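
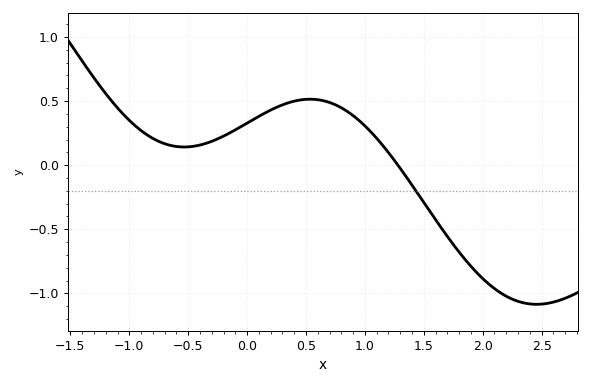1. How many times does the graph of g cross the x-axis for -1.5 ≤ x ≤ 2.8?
1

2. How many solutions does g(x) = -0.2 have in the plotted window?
1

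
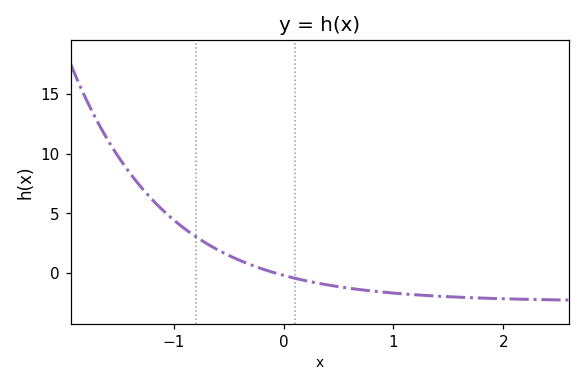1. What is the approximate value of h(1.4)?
-2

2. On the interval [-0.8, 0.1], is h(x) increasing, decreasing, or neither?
decreasing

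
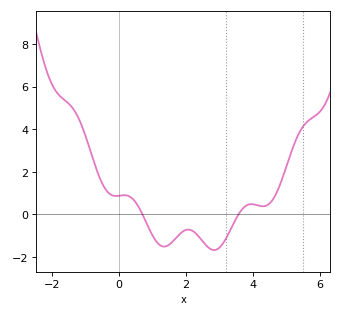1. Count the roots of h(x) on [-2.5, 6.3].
2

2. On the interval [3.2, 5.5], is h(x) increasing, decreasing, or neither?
neither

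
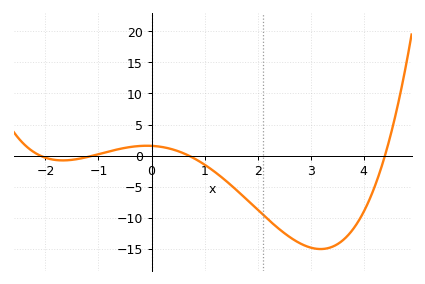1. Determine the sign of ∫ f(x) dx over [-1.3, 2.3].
negative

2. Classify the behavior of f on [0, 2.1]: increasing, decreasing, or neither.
decreasing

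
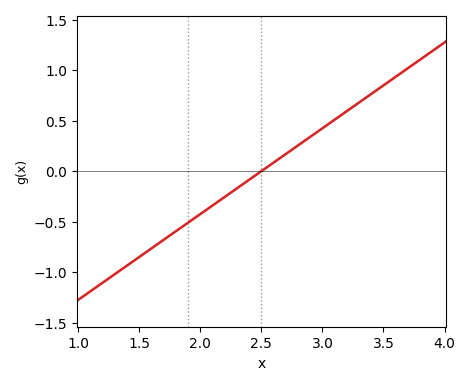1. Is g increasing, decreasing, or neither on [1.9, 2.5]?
increasing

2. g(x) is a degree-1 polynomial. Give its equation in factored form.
y = 0.85(x - 2.5)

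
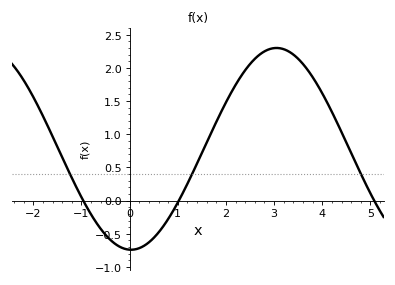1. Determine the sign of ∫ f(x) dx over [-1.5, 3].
positive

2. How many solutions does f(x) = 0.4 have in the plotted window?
3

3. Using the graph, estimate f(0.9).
-0.159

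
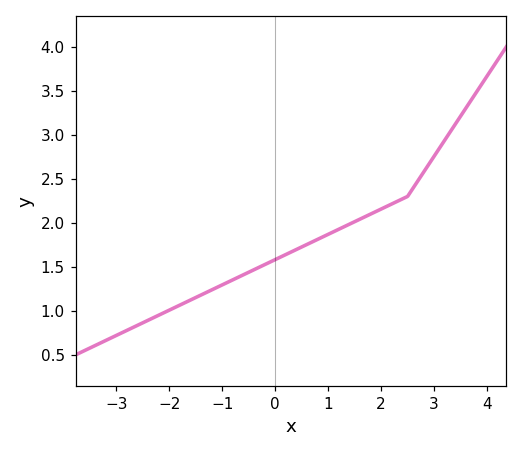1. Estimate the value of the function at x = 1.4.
1.98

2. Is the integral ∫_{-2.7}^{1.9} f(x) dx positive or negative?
positive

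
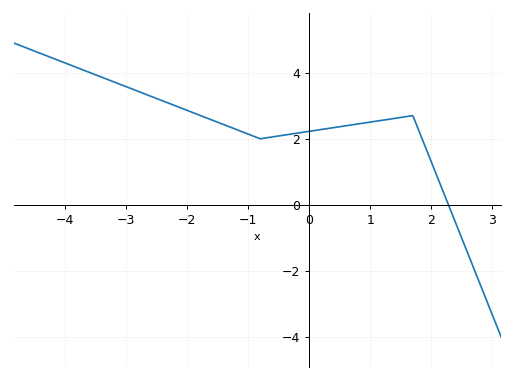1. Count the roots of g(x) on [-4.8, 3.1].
1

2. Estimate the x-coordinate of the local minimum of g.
-0.799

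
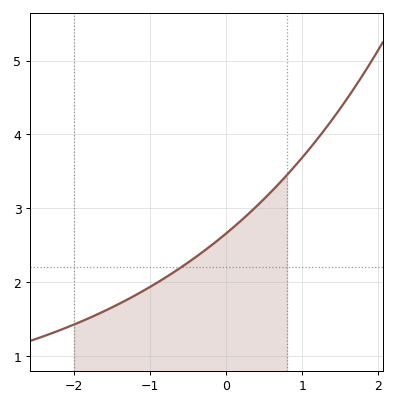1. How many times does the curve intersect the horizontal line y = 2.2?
1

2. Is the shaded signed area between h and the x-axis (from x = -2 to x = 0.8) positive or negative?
positive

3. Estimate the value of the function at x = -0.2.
2.5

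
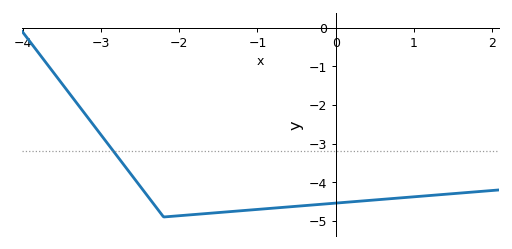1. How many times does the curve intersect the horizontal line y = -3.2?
1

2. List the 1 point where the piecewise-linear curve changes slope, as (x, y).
(-2.2, -4.9)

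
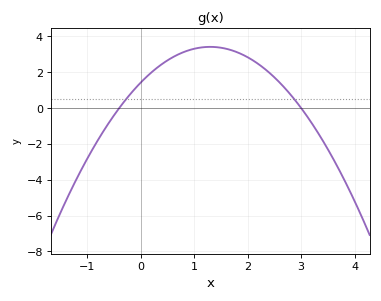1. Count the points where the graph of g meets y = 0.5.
2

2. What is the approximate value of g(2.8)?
0.8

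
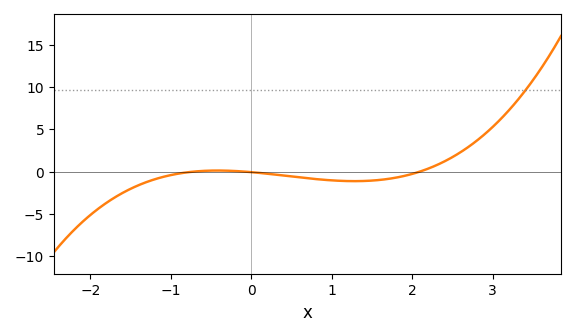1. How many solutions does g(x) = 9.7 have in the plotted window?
1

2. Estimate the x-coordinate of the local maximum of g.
-0.4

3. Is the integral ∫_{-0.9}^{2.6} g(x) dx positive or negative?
negative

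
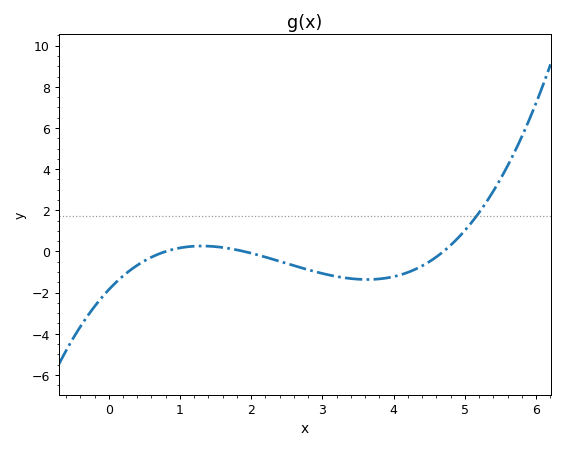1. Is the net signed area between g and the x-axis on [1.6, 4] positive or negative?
negative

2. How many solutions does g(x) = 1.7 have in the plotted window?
1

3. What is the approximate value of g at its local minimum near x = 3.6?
-1.36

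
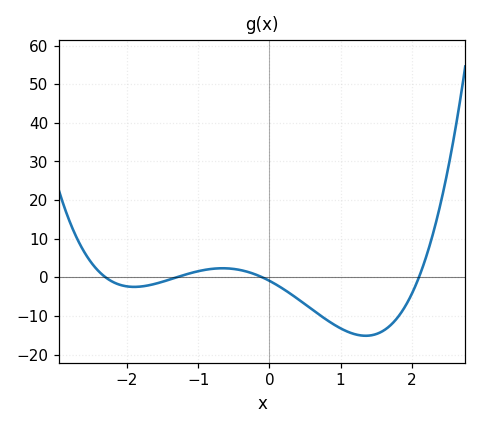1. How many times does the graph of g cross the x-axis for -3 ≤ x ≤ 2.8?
4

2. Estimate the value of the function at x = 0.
-0.904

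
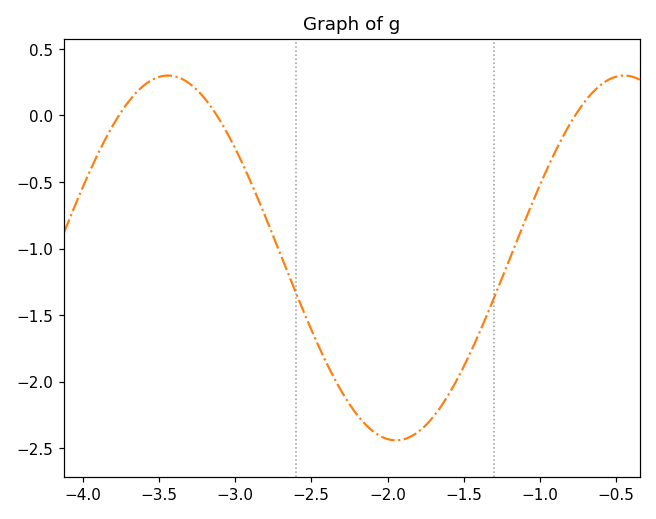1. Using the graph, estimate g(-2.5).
-1.61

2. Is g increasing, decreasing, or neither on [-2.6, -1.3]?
neither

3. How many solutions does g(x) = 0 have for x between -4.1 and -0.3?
3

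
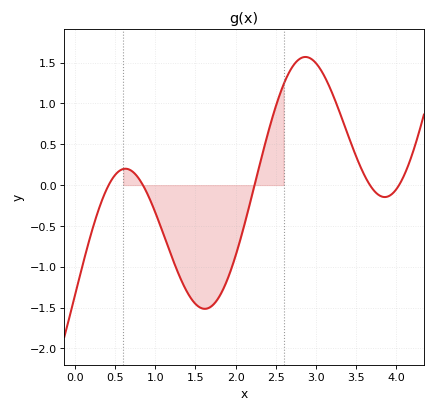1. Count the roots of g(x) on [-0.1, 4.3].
5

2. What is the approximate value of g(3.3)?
0.9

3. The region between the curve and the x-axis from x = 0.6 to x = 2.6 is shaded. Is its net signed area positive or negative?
negative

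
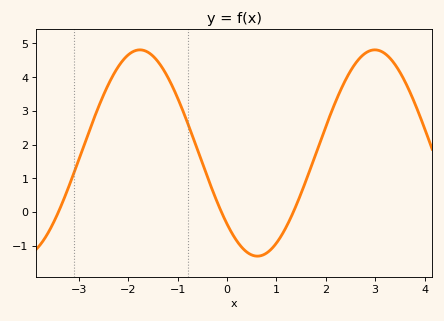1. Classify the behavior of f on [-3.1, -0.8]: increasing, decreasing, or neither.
neither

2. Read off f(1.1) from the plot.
-0.701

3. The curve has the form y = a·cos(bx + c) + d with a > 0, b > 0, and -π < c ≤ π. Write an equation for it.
y = 3.06cos(1.32x + 2.33) + 1.75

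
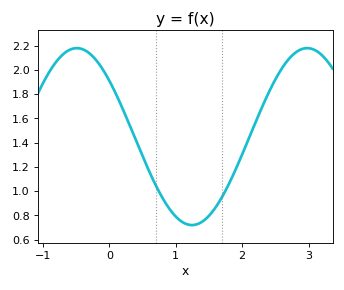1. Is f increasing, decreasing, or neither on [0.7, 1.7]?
neither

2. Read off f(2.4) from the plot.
1.82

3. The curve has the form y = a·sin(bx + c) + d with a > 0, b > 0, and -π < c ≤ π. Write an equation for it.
y = 0.73sin(1.8x + 2.5) + 1.45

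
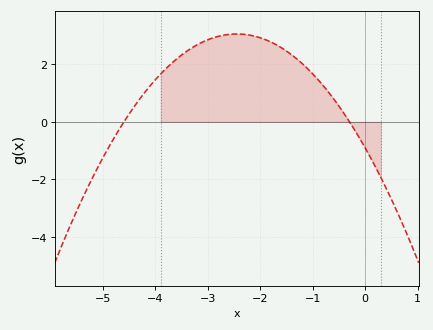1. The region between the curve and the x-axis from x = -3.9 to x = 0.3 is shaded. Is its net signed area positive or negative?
positive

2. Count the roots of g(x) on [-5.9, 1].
2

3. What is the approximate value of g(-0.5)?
0.6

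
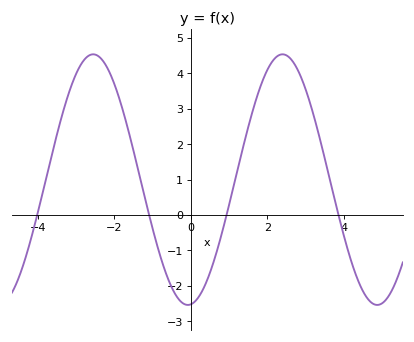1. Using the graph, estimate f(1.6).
2.9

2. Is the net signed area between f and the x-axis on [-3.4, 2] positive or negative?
positive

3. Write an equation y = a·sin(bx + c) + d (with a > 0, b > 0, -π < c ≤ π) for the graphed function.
y = 3.54sin(1.3x - 1.5) + 1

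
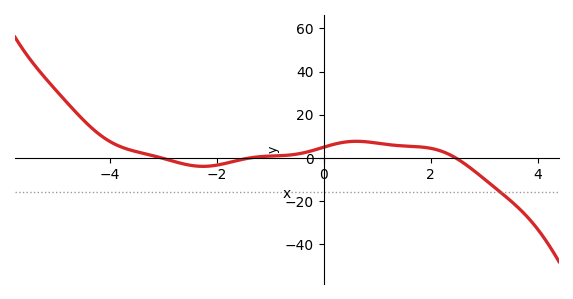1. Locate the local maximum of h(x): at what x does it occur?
0.6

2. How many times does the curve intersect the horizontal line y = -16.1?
1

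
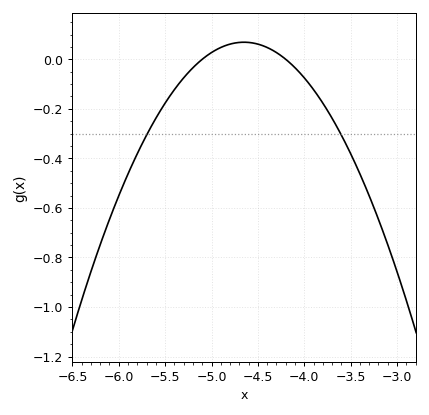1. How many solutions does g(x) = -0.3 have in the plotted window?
2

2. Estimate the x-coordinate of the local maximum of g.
-4.65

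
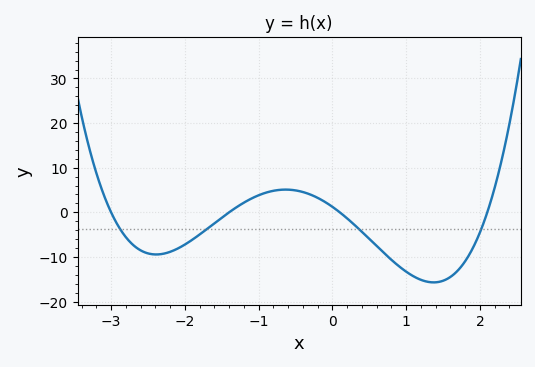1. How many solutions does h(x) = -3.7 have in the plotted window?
4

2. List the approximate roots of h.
-3, -1.4, 0.1, 2.1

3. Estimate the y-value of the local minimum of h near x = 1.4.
-16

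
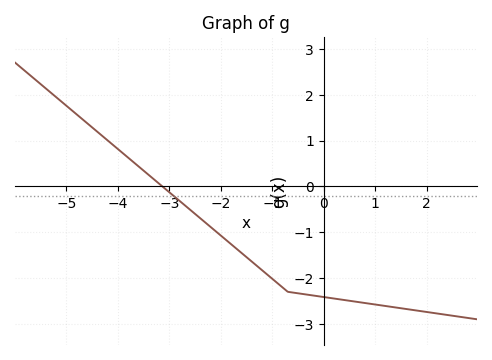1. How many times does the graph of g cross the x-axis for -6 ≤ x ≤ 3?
1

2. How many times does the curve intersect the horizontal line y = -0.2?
1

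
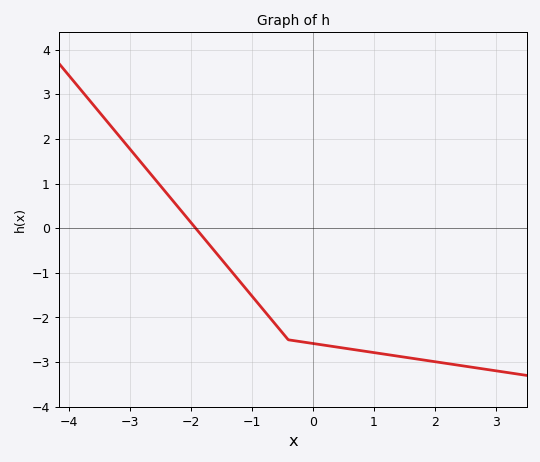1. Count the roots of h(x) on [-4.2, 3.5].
1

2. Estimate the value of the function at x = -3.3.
2.28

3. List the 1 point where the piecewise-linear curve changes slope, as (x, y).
(-0.4, -2.5)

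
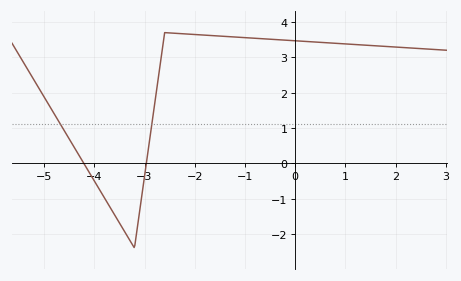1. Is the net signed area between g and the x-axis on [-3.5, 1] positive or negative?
positive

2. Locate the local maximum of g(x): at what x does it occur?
-2.6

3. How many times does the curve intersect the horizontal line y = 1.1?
2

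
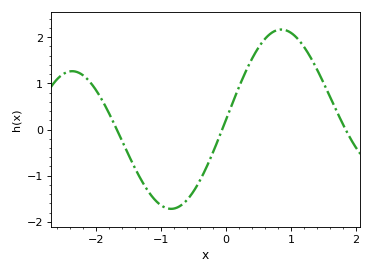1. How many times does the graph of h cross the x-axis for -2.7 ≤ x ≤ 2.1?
3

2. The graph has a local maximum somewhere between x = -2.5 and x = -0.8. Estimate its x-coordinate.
-2.37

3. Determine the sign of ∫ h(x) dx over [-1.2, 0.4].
negative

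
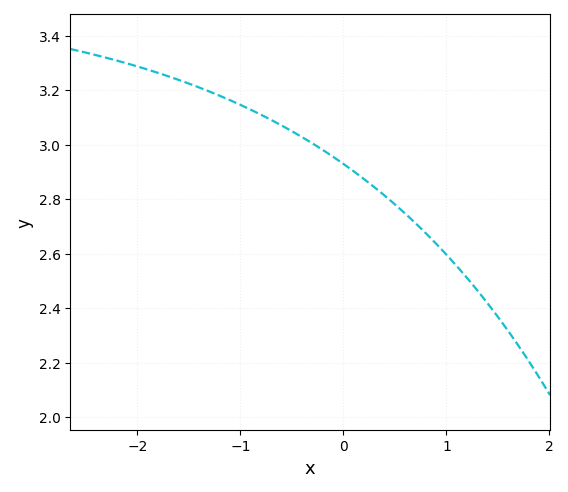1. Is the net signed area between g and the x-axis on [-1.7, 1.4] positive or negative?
positive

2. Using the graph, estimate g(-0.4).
3.02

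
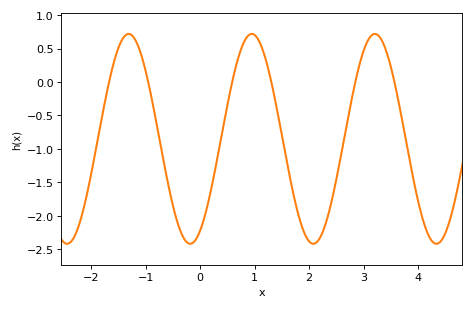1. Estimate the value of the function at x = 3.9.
-1.4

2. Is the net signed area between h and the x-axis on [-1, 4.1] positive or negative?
negative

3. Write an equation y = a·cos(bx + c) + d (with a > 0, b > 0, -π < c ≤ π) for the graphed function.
y = 1.57cos(2.8x - 2.6) - 0.85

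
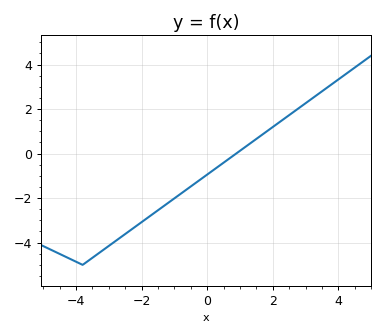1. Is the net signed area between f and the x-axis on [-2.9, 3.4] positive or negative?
negative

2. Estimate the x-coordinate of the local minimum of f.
-3.8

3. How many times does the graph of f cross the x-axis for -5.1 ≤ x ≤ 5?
1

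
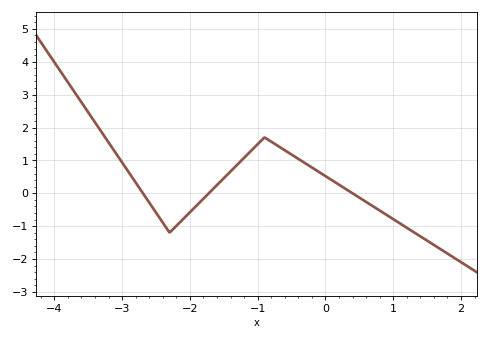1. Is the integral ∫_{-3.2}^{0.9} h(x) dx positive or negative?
positive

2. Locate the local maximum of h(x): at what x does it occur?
-0.9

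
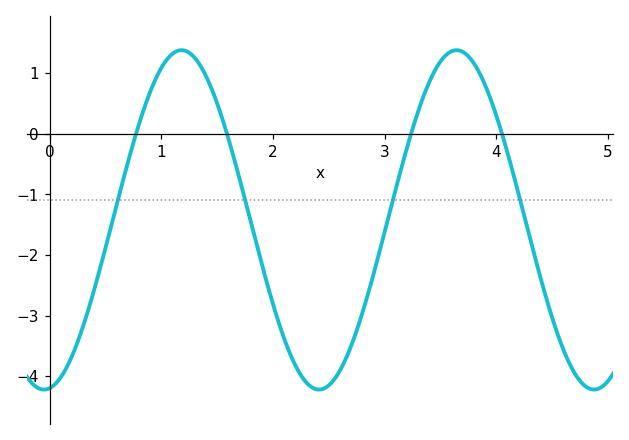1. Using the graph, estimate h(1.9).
-2.1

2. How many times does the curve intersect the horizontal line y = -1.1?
4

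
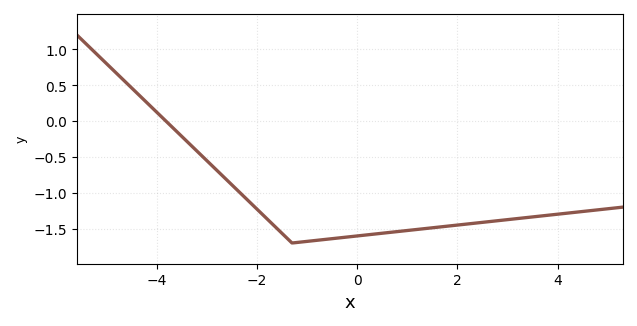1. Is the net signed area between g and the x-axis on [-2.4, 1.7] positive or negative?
negative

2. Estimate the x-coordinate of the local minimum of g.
-1.2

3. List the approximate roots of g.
-3.8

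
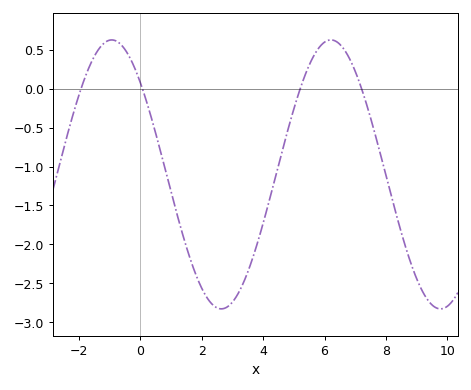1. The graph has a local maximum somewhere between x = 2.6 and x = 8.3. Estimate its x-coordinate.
6.2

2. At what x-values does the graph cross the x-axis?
-1.93, 0.069, 5.21, 7.21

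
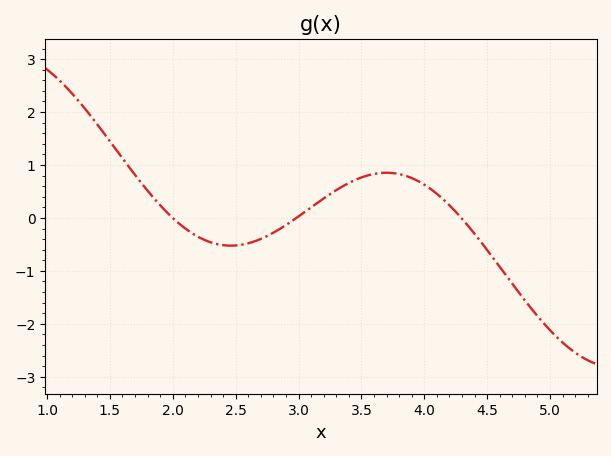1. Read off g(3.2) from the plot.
0.368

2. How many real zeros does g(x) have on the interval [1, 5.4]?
3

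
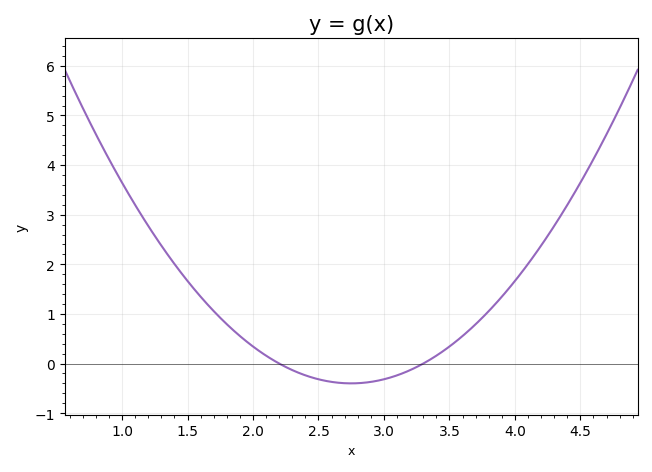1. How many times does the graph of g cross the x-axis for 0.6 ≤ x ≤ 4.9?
2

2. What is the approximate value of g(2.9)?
-0.4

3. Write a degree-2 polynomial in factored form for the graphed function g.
y = 1.32(x - 2.2)(x - 3.3)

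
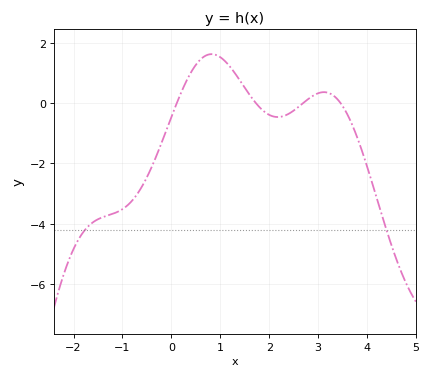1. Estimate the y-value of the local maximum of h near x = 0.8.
1.63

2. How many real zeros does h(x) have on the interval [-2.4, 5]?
4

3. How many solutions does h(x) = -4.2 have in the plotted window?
2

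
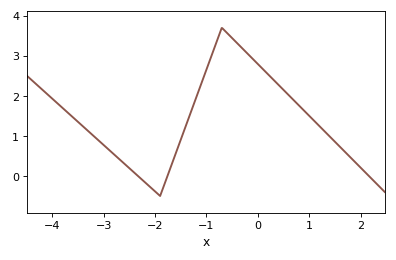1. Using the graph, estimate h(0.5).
2.1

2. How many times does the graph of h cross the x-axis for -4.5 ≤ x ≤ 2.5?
3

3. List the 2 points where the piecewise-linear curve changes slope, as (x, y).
(-1.9, -0.5); (-0.7, 3.7)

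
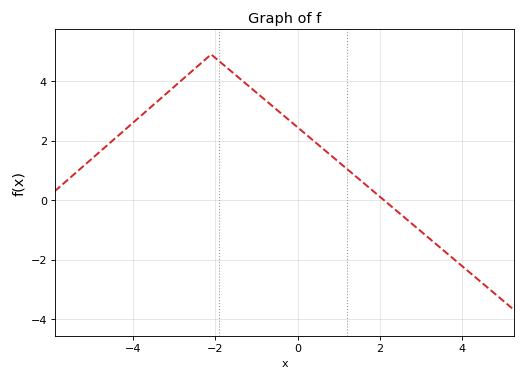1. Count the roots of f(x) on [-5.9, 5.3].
1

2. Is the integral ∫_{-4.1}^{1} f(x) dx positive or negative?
positive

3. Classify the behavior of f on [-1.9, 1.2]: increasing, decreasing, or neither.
decreasing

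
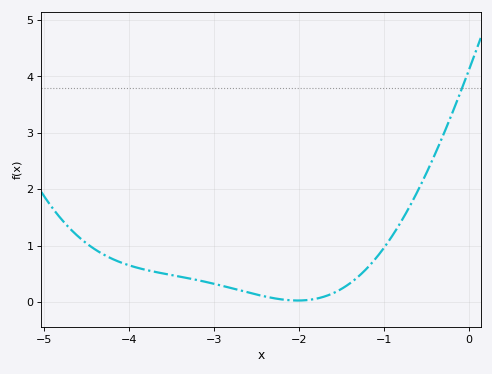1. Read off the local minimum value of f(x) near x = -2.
0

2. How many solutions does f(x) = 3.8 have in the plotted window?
1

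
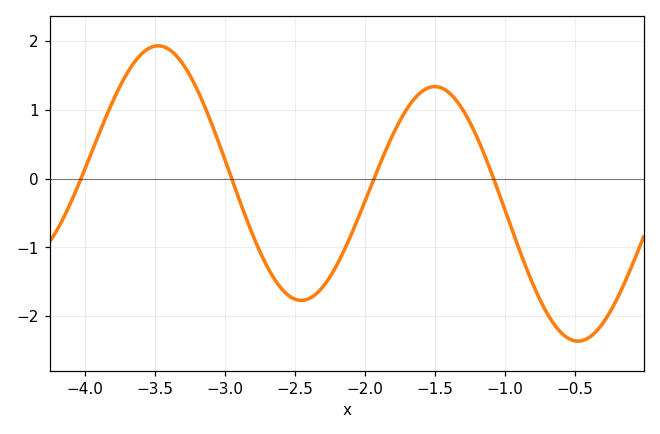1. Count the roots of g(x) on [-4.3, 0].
4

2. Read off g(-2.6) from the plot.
-1.59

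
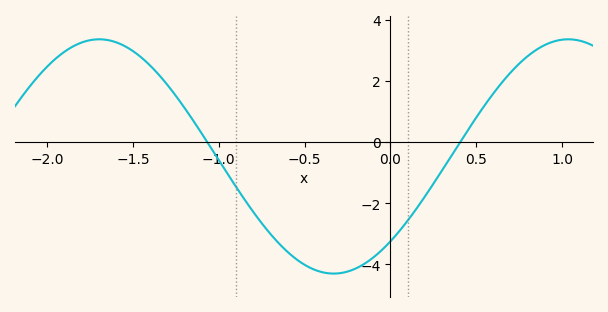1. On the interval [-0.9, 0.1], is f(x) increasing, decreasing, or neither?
neither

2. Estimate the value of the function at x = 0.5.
0.8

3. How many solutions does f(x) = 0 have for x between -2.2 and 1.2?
2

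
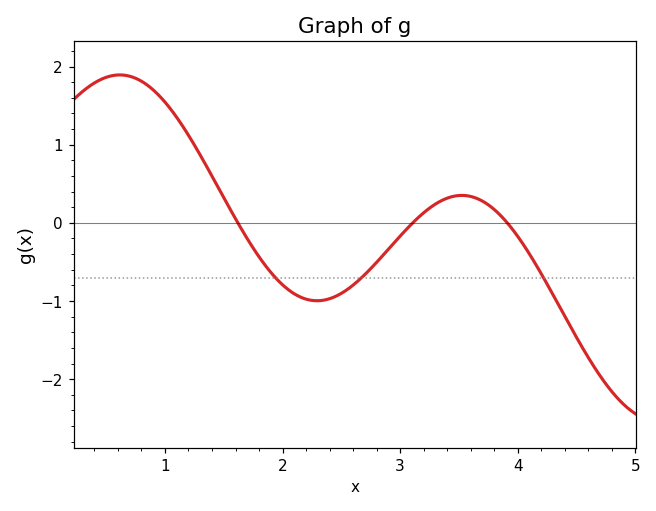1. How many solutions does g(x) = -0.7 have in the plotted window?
3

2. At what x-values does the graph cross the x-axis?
1.62, 3.11, 3.91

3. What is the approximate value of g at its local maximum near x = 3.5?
0.351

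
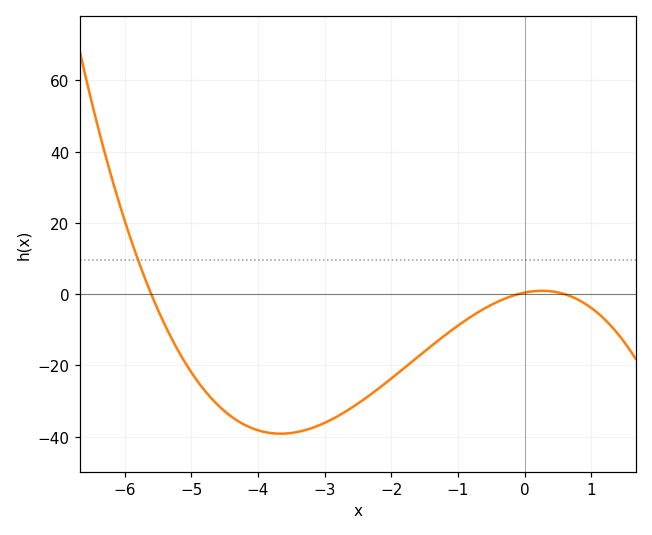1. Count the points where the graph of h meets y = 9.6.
1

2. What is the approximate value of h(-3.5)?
-38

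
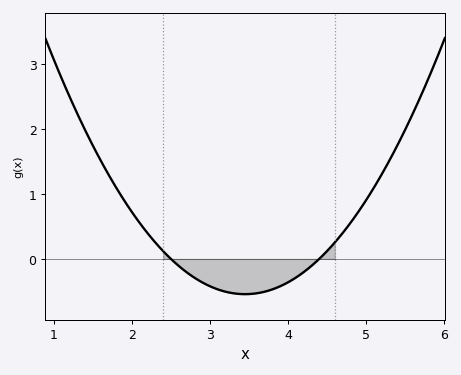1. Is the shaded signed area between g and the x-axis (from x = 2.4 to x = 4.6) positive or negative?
negative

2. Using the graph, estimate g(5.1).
1.09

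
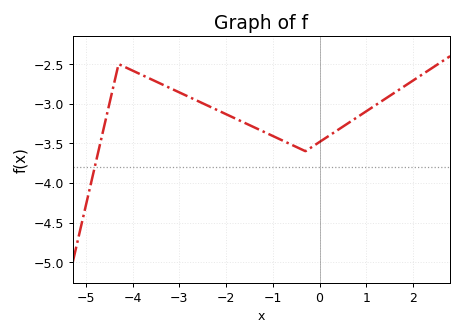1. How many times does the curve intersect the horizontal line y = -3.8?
1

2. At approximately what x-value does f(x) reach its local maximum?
-4.3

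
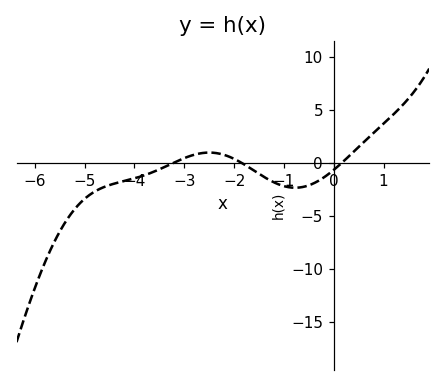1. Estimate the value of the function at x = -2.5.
0.972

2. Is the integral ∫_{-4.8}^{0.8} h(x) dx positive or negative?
negative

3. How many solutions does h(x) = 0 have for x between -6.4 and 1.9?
3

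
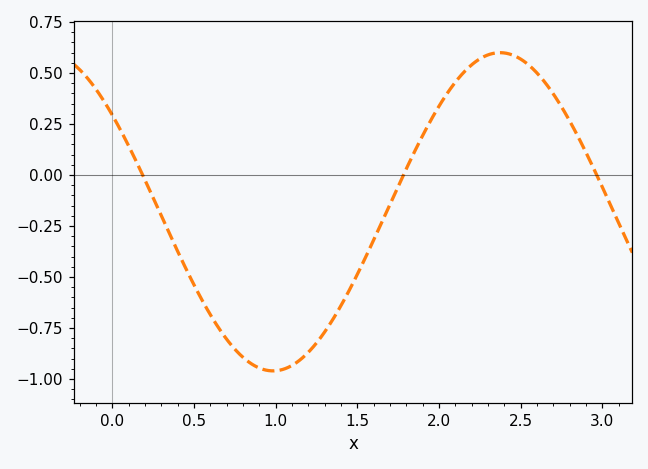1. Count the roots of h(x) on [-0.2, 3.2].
3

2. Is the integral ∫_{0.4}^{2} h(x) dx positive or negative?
negative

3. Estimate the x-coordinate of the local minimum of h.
1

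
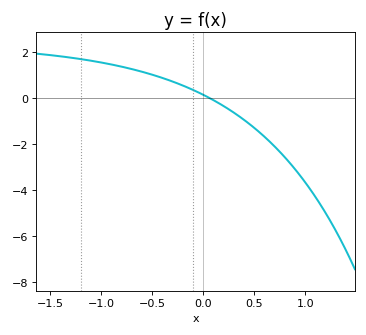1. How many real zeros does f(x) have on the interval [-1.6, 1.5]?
1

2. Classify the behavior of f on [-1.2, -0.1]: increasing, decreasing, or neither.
decreasing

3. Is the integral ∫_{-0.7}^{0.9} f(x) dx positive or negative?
negative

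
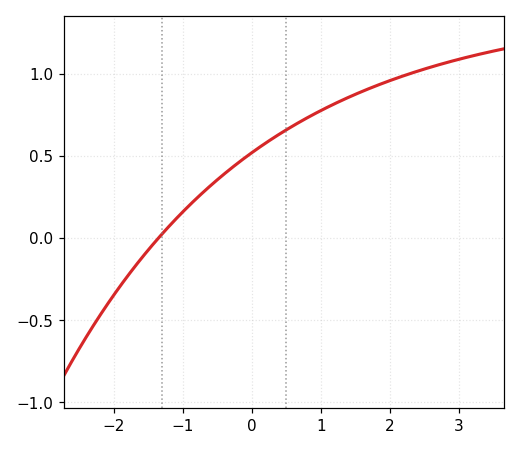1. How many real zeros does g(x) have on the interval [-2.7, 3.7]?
1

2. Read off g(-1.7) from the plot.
-0.2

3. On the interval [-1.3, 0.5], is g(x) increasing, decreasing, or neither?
increasing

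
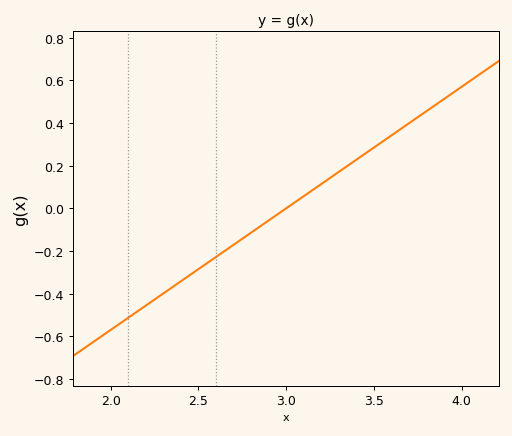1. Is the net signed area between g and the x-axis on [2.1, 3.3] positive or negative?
negative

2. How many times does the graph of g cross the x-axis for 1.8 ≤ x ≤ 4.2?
1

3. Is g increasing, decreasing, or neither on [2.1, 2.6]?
increasing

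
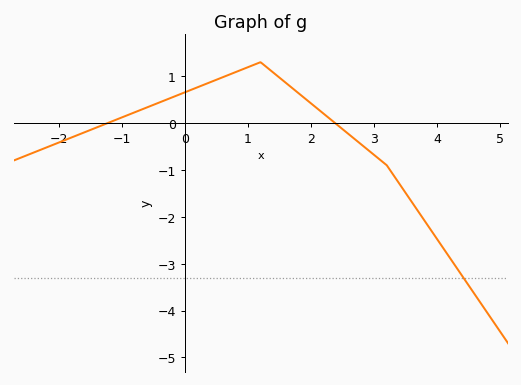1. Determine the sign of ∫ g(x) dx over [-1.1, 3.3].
positive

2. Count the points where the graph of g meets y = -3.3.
1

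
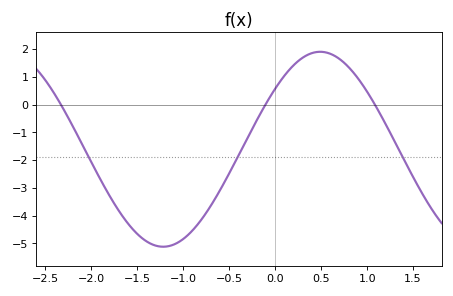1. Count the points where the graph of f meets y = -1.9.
3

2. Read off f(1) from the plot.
0.5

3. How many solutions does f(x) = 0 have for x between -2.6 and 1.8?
3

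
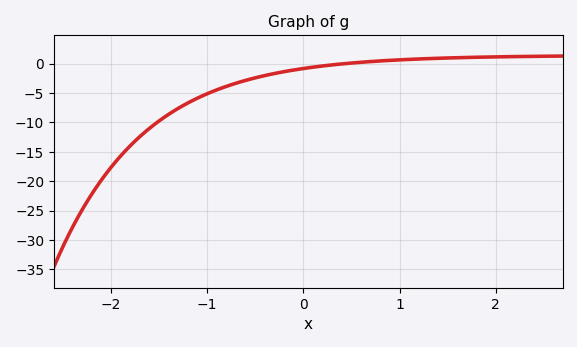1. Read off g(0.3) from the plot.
0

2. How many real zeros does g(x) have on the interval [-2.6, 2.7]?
1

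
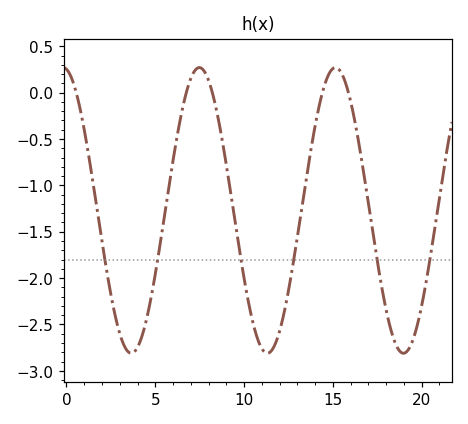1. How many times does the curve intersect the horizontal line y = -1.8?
6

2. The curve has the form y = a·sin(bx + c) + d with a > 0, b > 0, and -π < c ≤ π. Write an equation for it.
y = 1.54sin(0.82x + 1.72) - 1.27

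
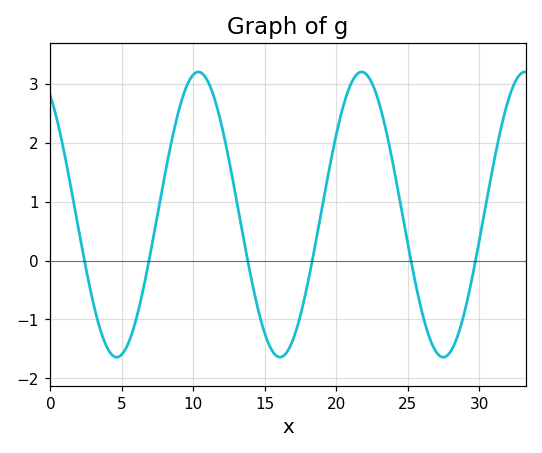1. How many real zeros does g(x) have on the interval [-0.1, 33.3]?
6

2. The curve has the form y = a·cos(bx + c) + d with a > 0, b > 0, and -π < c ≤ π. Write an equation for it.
y = 2.42cos(0.55x + 0.59) + 0.78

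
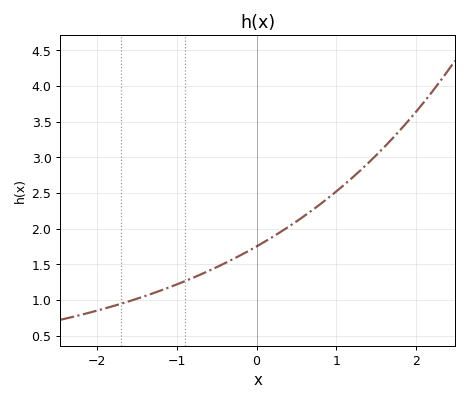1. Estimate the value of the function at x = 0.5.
2.1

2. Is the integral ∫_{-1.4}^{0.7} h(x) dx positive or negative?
positive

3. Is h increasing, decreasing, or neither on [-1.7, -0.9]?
increasing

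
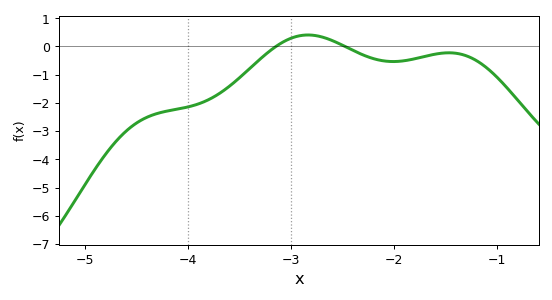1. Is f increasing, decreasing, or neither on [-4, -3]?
increasing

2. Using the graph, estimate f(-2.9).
0.389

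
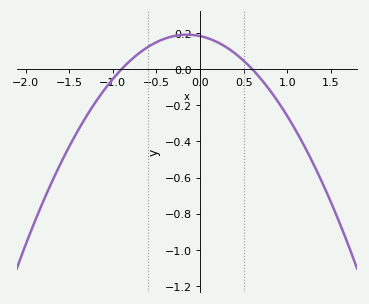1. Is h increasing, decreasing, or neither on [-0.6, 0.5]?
neither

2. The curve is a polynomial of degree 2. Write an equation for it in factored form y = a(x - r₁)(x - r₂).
y = -0.34(x + 0.9)(x - 0.6)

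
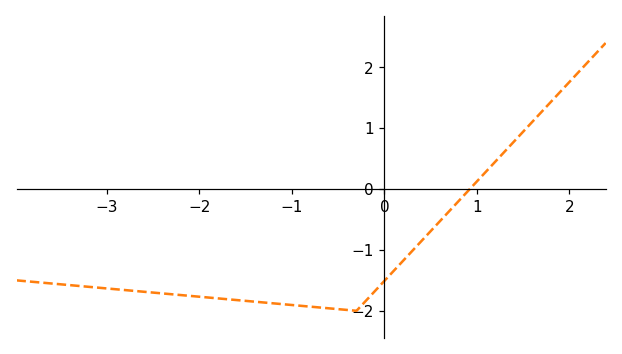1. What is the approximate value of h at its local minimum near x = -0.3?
-2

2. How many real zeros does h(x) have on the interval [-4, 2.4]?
1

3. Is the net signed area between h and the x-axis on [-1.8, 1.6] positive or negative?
negative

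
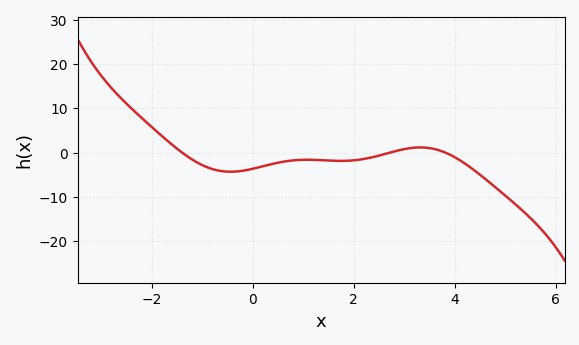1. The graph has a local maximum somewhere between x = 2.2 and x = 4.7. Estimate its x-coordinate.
3.4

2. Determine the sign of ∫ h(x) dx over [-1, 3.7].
negative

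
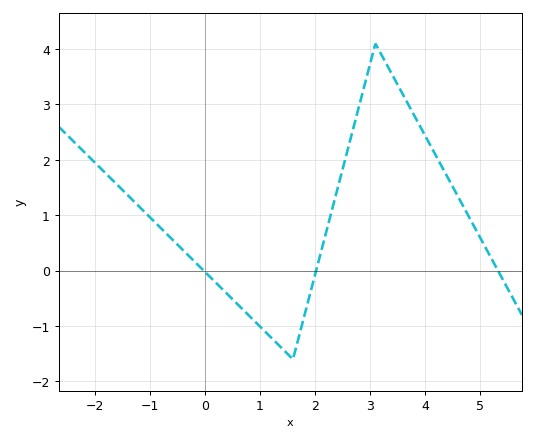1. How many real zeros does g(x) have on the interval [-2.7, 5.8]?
3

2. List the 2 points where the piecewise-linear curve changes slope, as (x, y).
(1.6, -1.6); (3.1, 4.1)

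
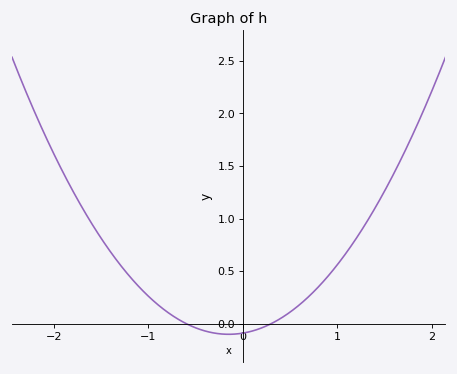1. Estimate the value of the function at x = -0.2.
-0.1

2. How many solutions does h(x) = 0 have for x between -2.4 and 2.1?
2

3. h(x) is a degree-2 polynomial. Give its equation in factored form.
y = 0.5(x + 0.6)(x - 0.3)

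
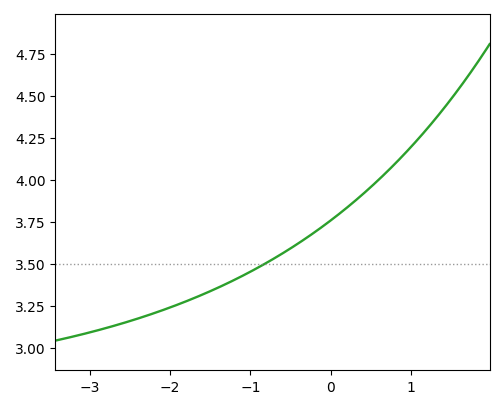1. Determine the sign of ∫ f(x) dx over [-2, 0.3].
positive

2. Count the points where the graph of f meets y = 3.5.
1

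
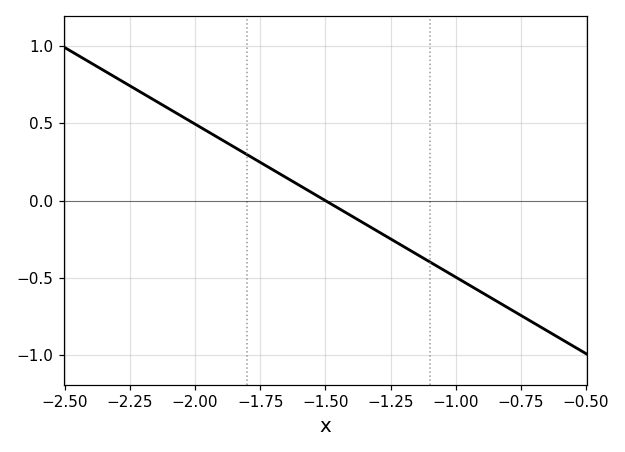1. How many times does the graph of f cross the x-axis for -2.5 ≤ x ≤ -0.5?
1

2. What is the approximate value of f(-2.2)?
0.7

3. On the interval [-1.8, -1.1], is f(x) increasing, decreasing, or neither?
decreasing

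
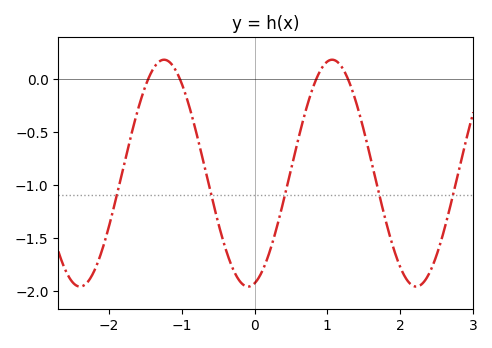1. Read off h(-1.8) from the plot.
-0.85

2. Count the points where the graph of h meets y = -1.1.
5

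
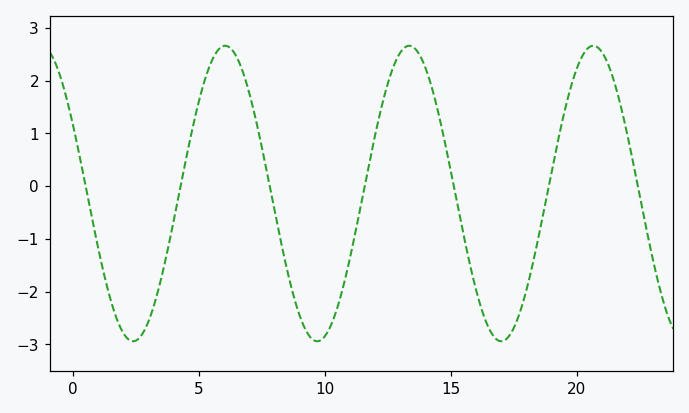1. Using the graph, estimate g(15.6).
-1.1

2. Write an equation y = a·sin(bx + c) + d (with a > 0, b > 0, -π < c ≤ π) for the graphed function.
y = 2.8sin(0.86x + 2.7) - 0.14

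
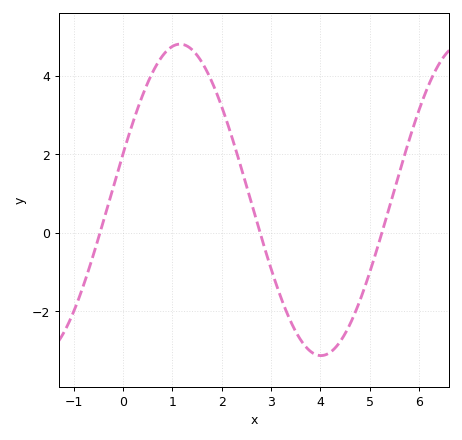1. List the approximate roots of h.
-0.4, 2.8, 5.2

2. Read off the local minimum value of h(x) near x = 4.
-3.2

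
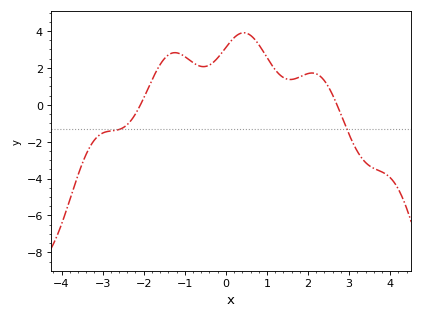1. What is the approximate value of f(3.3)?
-2.86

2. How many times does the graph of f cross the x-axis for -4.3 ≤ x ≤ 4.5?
2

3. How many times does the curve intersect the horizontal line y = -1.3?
2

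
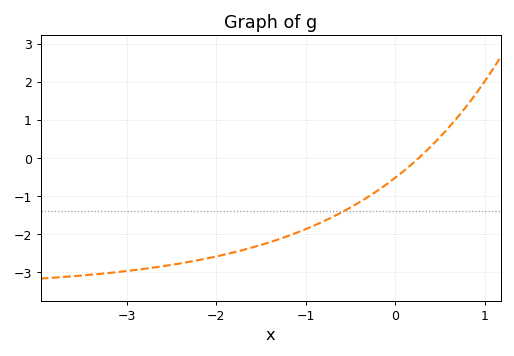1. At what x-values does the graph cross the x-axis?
0.263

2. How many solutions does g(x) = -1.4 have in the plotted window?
1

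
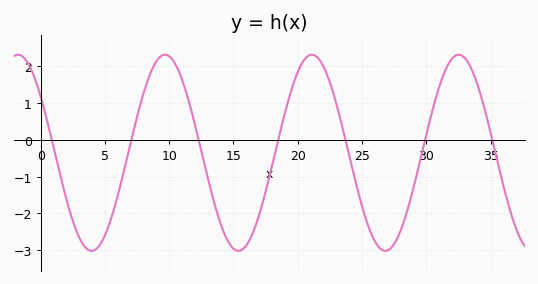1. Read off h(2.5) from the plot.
-2.2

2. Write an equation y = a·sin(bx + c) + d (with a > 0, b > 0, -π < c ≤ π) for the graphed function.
y = 2.67sin(0.55x + 2.5) - 0.35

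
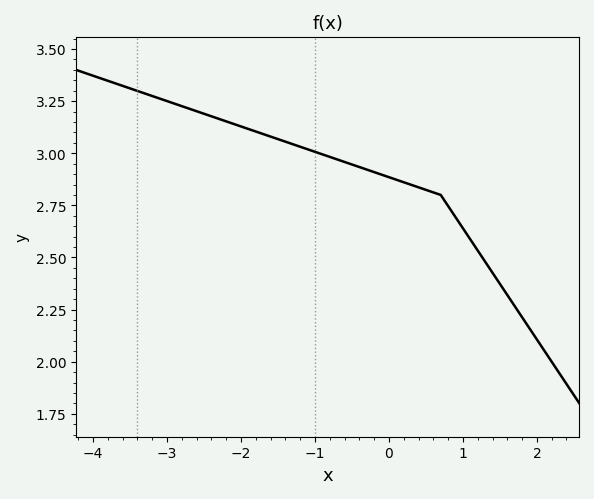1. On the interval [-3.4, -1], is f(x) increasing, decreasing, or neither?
decreasing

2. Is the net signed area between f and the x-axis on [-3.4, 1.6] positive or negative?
positive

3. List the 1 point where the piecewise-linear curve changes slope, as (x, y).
(0.7, 2.8)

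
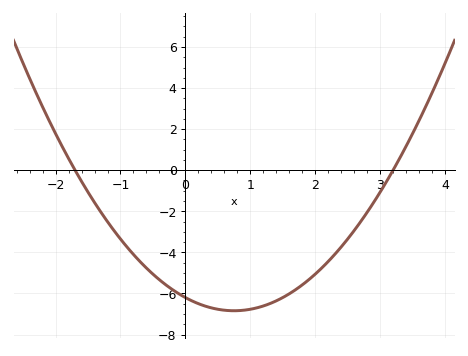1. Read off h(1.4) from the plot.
-6.4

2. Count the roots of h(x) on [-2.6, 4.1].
2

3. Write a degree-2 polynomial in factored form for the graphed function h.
y = 1.14(x + 1.7)(x - 3.2)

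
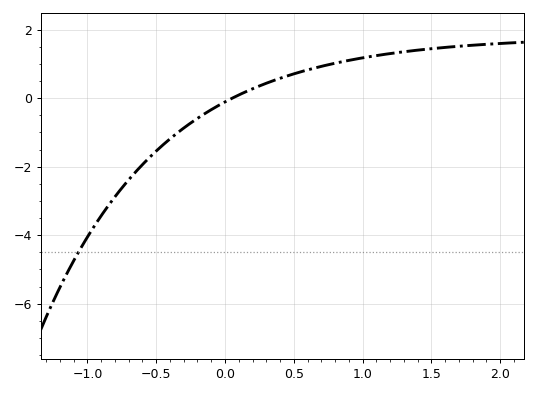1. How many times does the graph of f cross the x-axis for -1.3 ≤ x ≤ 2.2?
1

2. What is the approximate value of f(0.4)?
0.6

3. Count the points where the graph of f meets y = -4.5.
1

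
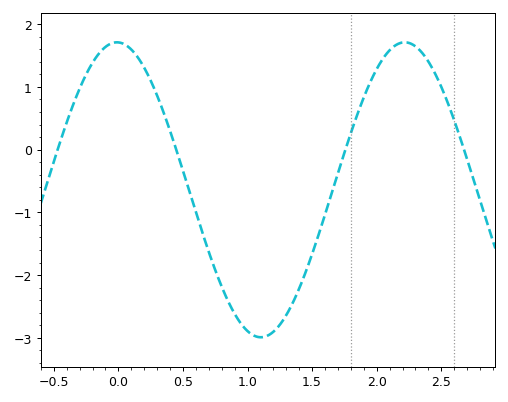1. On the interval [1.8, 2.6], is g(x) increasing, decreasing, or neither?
neither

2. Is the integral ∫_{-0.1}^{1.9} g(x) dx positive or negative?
negative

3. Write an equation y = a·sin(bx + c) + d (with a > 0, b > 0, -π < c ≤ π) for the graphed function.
y = 2.35sin(2.8x + 1.6) - 0.64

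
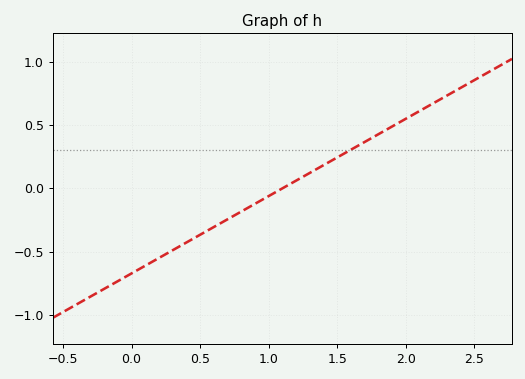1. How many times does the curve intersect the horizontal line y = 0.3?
1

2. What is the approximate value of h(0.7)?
-0.25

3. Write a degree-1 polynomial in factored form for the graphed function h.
y = 0.61(x - 1.1)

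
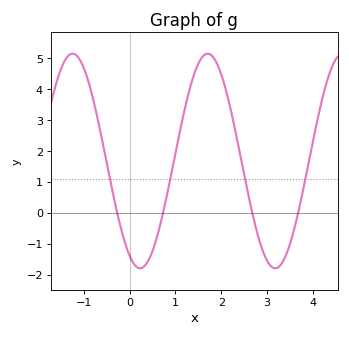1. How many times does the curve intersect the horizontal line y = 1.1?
4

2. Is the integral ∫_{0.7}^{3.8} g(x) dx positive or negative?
positive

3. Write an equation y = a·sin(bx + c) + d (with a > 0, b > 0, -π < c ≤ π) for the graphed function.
y = 3.47sin(2.13x - 2.06) + 1.68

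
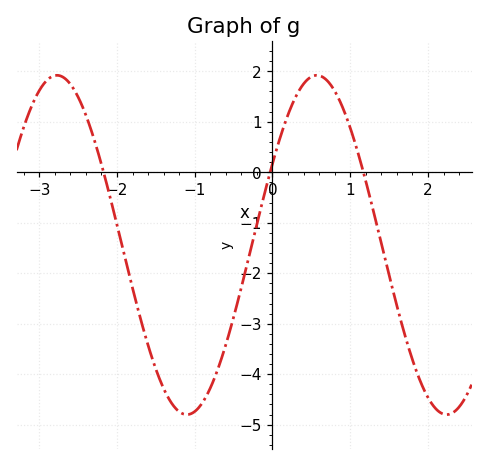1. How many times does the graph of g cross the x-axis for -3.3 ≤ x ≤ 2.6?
3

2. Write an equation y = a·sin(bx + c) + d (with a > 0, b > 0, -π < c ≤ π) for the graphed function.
y = 3.36sin(1.88x + 0.5) - 1.44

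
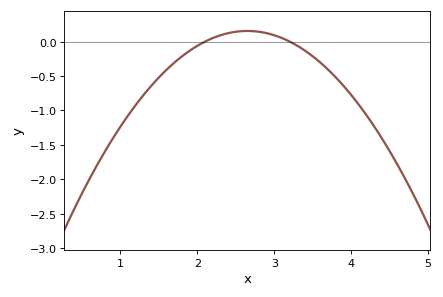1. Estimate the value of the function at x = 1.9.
-0.133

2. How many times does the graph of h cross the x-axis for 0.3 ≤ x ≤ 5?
2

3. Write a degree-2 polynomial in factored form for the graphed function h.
y = -0.51(x - 2.1)(x - 3.2)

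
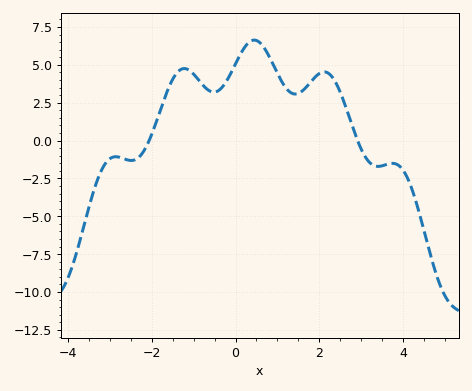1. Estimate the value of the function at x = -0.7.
3.44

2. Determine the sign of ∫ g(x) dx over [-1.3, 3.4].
positive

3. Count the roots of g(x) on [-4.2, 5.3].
2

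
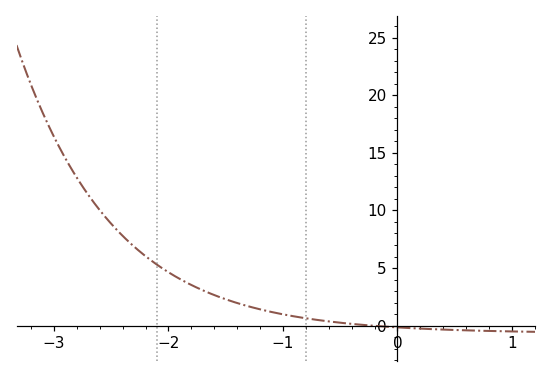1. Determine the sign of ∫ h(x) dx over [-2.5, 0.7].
positive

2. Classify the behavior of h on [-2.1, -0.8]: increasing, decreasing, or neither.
decreasing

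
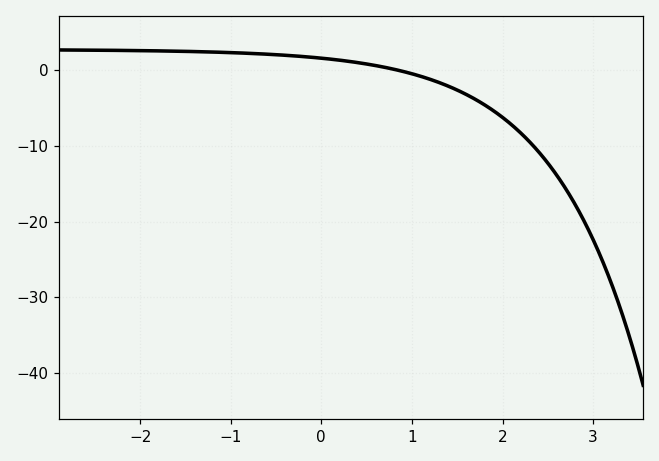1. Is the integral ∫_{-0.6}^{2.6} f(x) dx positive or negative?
negative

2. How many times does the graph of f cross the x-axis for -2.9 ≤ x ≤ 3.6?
1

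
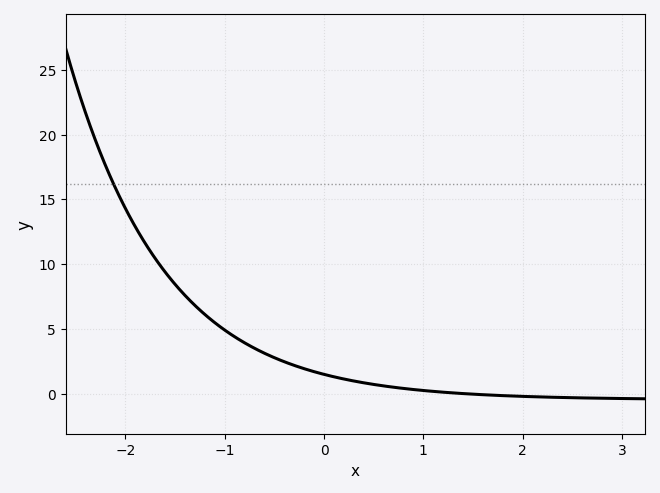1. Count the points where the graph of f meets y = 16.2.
1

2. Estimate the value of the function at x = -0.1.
1.69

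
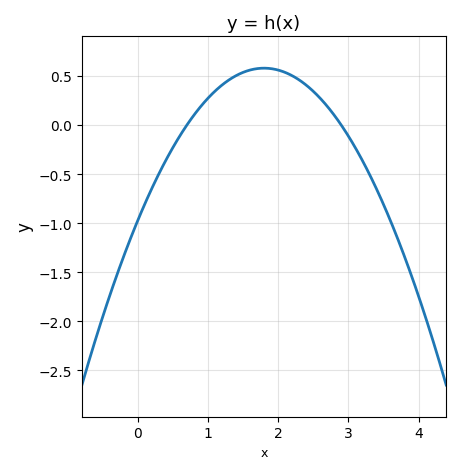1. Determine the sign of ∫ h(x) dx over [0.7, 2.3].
positive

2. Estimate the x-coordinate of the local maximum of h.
1.8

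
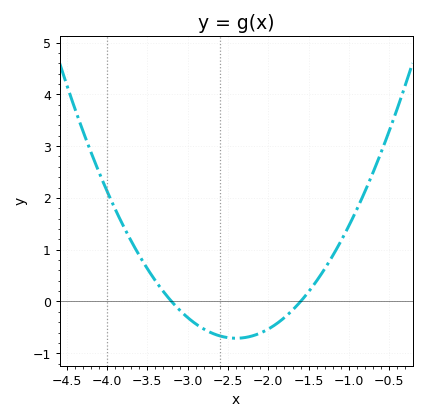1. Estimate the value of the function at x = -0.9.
1.8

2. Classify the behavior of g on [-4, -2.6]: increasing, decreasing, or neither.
decreasing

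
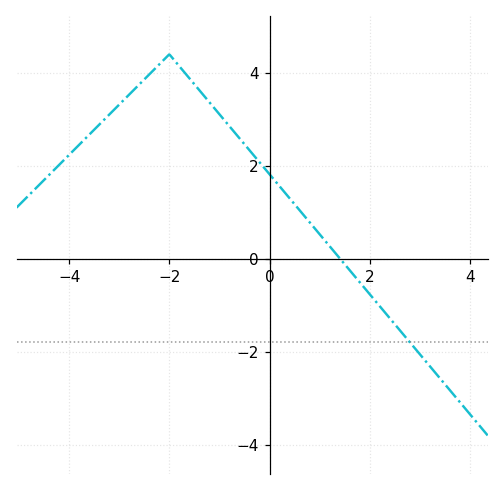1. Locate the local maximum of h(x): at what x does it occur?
-2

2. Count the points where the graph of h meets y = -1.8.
1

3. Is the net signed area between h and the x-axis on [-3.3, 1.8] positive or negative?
positive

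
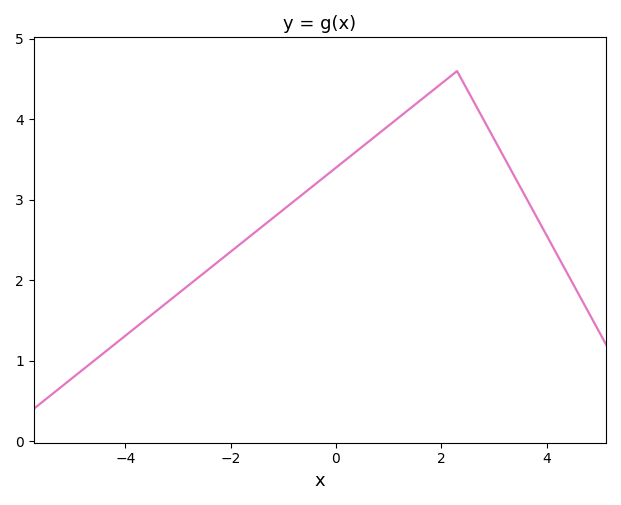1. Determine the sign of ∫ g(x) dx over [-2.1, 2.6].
positive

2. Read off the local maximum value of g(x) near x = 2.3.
4.6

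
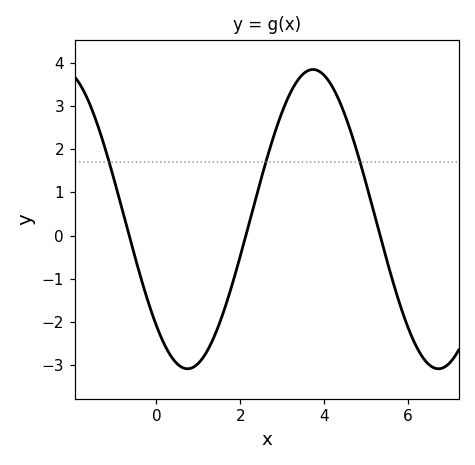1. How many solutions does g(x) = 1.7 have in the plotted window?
3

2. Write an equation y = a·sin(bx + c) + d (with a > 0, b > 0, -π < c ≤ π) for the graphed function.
y = 3.46sin(1.1x - 2.4) + 0.38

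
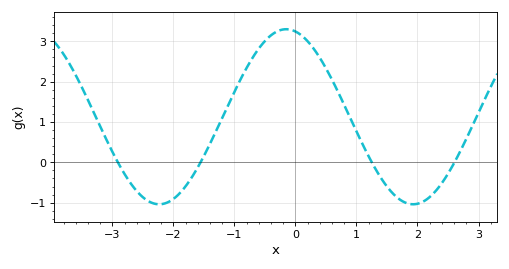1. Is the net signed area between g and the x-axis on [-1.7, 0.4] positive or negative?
positive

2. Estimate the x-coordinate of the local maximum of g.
-0.153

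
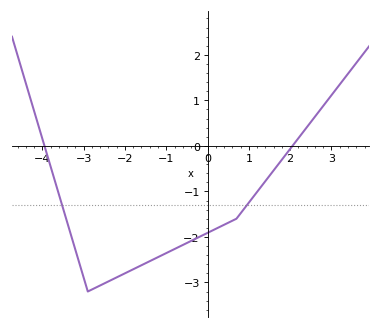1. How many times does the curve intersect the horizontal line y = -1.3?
2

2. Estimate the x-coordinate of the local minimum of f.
-3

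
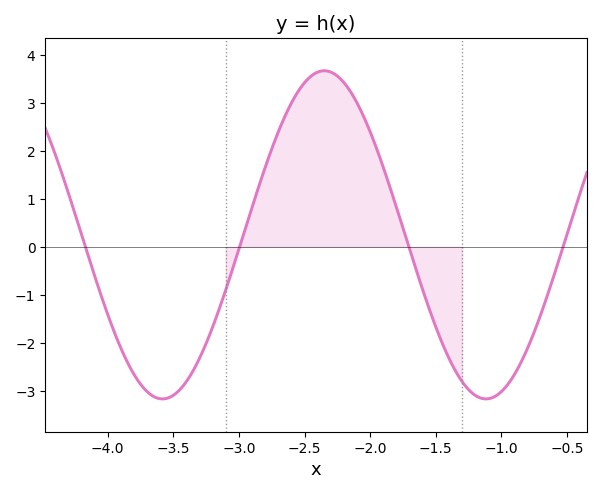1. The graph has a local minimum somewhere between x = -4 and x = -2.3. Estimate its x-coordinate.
-3.6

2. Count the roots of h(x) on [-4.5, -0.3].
4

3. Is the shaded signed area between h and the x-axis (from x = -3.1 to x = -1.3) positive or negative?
positive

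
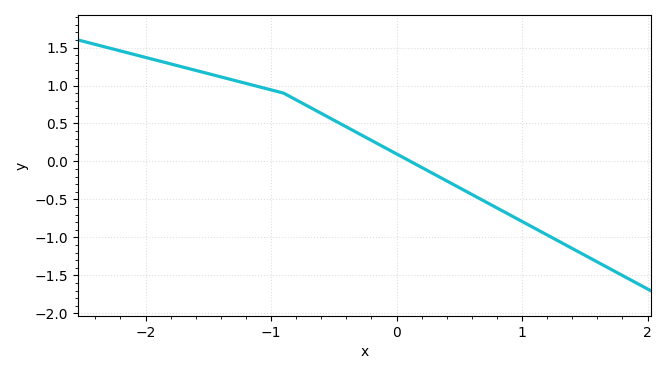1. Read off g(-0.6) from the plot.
0.633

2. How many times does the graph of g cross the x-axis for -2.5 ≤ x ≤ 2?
1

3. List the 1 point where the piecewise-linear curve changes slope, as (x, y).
(-0.9, 0.9)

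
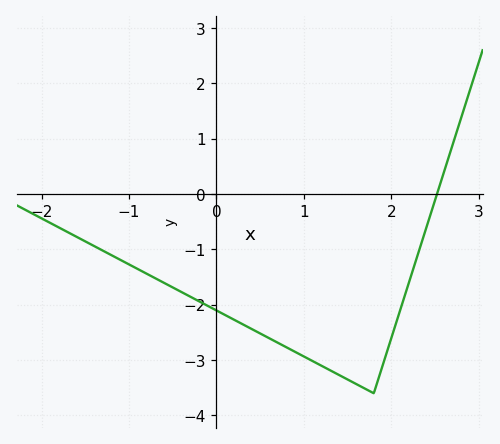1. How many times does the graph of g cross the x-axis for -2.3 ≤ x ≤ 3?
1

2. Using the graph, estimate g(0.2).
-2.3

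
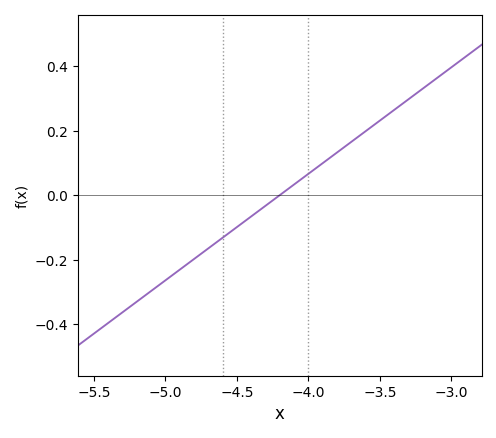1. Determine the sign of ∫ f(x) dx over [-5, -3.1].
positive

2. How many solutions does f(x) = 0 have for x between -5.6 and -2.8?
1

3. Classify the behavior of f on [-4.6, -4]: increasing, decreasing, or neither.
increasing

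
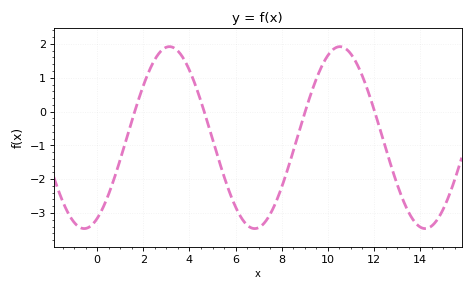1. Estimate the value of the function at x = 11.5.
1.04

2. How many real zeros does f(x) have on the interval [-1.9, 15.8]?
4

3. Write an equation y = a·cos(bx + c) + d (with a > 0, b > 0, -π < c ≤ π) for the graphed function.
y = 2.69cos(0.85x - 2.66) - 0.77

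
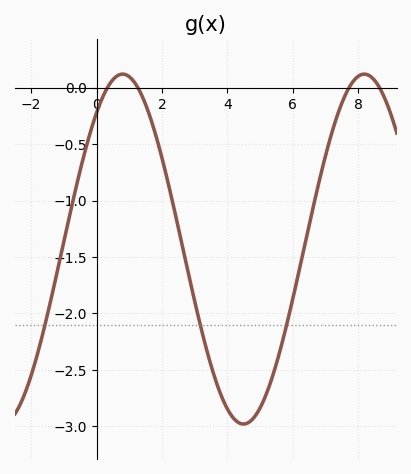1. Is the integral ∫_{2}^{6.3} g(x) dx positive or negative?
negative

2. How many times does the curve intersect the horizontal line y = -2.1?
3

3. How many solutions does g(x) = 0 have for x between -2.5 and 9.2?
4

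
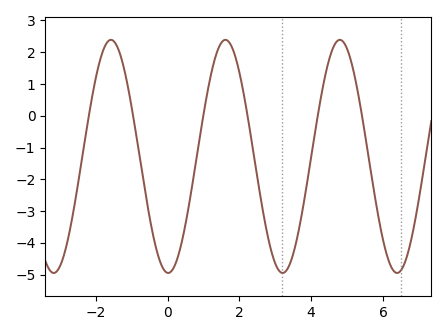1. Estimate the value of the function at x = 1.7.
2.3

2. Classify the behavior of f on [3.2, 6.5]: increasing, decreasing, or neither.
neither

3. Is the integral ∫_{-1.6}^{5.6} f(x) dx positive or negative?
negative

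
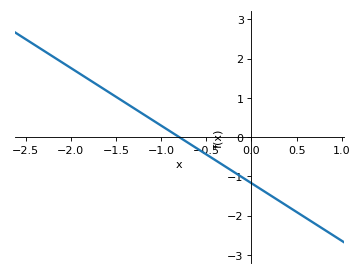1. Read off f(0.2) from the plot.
-1.5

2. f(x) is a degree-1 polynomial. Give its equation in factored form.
y = -1.47(x + 0.8)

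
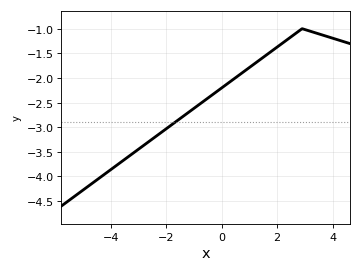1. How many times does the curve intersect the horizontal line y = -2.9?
1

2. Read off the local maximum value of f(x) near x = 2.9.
-1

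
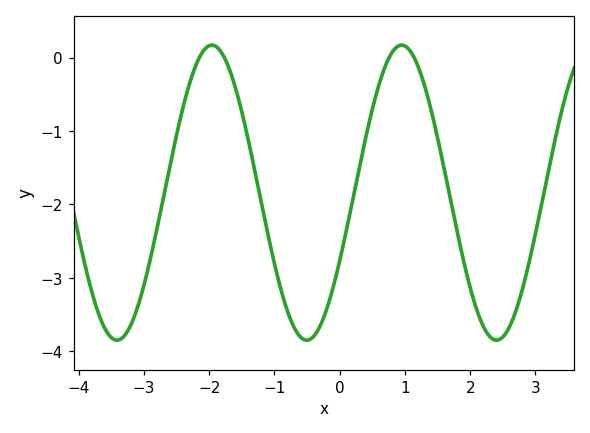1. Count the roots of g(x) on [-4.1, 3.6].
4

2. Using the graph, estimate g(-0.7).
-3.7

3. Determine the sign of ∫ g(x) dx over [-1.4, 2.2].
negative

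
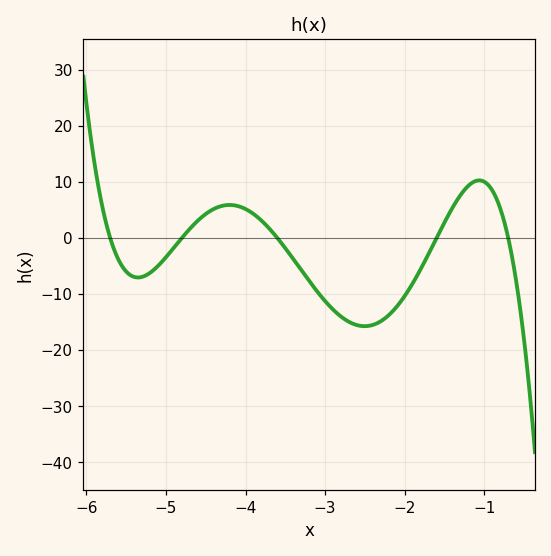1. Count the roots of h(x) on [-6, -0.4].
5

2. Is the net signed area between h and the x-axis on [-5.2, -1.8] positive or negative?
negative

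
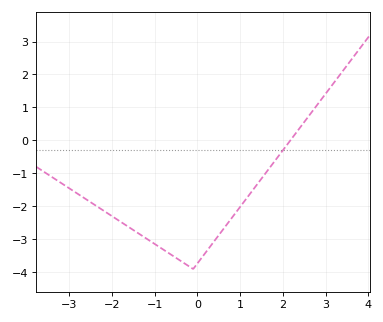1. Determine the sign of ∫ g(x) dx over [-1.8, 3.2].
negative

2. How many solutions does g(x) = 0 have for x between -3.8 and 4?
1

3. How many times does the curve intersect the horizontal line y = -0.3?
1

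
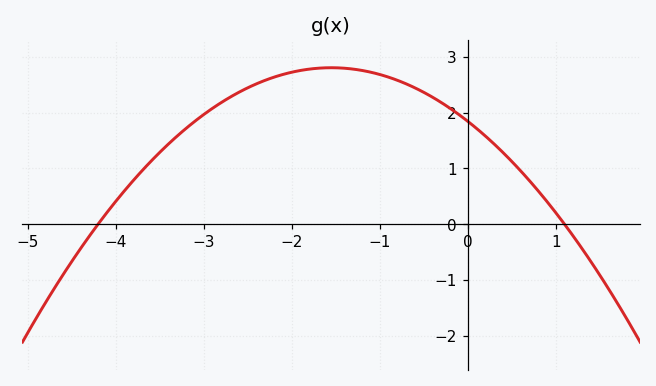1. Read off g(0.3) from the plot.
1.44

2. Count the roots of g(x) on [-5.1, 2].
2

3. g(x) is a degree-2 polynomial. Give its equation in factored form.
y = -0.4(x + 4.2)(x - 1.1)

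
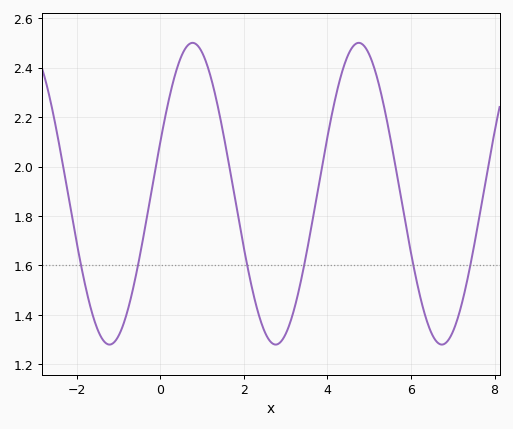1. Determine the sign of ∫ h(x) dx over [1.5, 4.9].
positive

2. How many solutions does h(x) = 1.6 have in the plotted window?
6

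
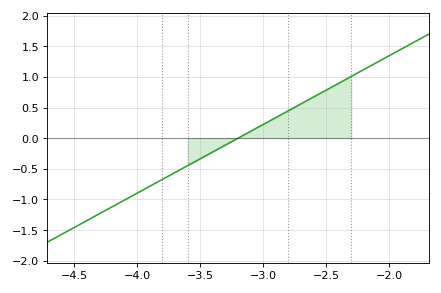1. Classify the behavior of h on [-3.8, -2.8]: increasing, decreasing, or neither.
increasing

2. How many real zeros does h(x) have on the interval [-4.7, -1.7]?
1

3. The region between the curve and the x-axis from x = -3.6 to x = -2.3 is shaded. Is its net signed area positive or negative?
positive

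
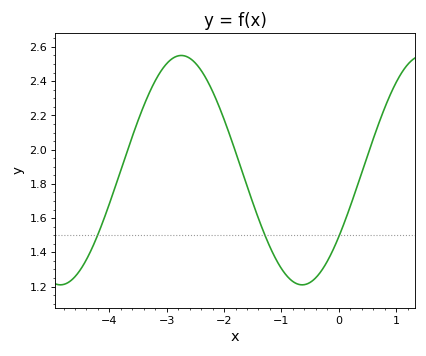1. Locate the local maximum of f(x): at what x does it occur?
-2.7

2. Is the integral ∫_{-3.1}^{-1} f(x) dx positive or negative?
positive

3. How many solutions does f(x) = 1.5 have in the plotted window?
3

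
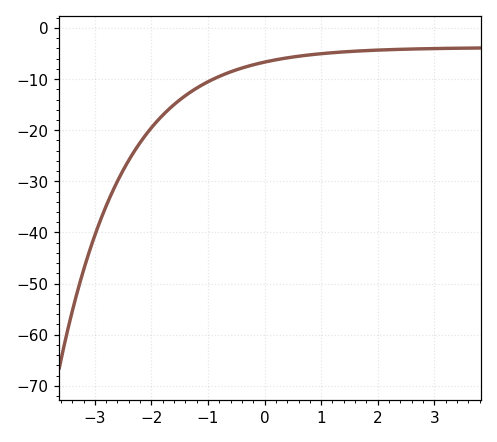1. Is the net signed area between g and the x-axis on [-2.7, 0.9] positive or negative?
negative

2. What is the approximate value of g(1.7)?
-4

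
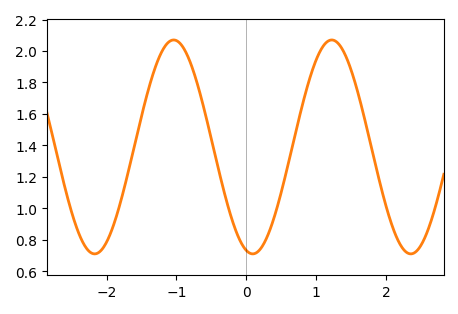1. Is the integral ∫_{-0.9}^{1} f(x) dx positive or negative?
positive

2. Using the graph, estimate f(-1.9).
0.893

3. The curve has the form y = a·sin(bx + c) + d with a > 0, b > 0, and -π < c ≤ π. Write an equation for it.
y = 0.68sin(2.78x - 1.82) + 1.39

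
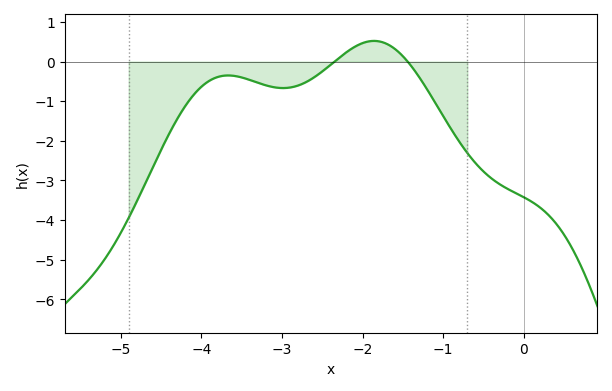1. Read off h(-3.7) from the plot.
-0.352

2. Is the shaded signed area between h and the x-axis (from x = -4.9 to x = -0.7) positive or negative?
negative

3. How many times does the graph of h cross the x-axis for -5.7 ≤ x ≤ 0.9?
2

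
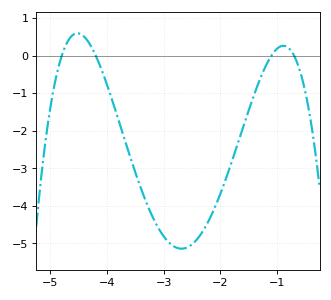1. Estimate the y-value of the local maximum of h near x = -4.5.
0.597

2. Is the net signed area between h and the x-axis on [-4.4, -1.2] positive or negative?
negative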